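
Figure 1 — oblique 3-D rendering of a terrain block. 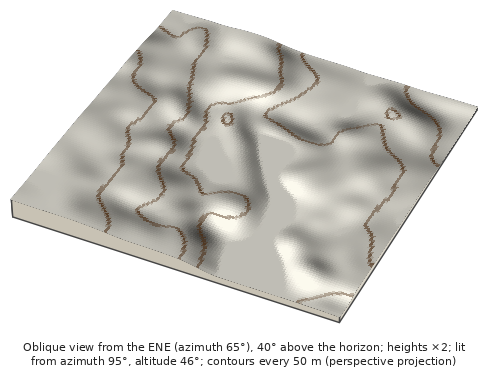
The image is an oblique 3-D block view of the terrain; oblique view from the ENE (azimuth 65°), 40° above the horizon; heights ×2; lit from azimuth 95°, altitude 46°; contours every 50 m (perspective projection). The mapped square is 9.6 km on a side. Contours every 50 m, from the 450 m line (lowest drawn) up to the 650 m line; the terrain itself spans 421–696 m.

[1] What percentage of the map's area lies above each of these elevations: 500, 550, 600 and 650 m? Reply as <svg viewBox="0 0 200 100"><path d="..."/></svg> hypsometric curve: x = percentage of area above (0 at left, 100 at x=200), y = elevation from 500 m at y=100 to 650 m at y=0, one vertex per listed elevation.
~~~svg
<svg viewBox="0 0 200 100"><path d="M161 100l-75-33-33-34-28-33"/></svg>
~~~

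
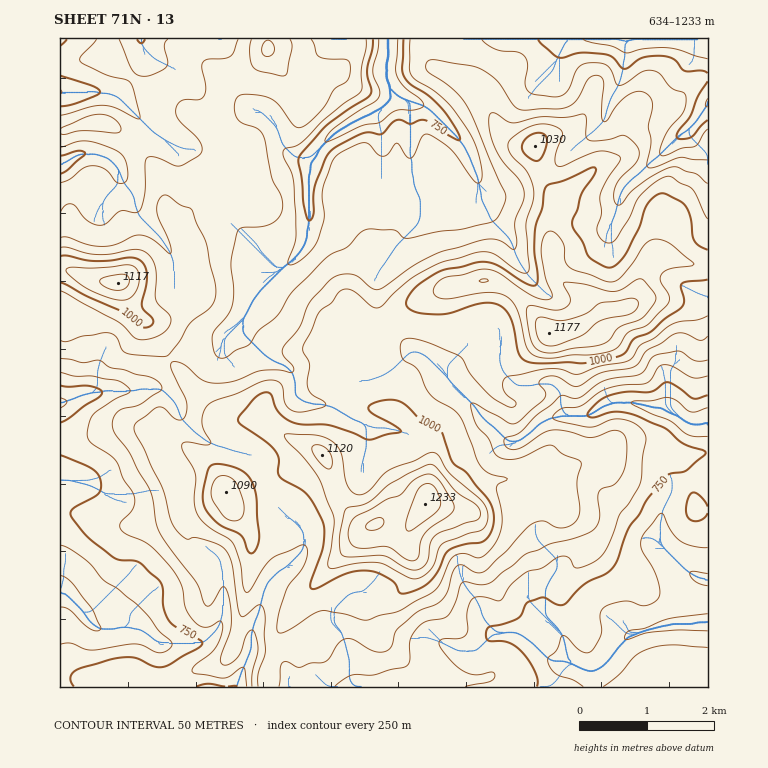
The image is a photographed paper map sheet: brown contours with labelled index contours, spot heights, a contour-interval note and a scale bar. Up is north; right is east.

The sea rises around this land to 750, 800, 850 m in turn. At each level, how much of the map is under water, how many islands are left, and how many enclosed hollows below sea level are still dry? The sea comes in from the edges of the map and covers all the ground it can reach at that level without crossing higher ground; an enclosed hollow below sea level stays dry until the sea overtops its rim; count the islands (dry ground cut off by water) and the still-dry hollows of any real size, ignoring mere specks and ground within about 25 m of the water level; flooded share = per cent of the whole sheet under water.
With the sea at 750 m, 14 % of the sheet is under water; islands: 0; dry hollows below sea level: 0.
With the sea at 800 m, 25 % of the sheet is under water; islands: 0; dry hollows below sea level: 0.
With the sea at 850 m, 43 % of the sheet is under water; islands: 0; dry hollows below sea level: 0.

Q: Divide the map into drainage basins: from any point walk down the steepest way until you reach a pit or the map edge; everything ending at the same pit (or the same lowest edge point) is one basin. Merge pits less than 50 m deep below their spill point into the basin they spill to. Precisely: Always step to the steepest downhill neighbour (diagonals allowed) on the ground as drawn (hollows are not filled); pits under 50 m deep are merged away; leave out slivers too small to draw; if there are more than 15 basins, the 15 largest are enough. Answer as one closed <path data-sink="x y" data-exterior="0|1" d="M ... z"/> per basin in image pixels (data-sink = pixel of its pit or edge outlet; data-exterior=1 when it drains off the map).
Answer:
<path data-sink="395 95" data-exterior="0" d="M424 38l-156 0-1 13-12 14-12 7-14 2-9 4-3 47 6 14 17 19 2 5-2 22-19 2-17 5-8 6-6 12-14 13 0 4 15 25 9 37-5 9-18 14-19 9-12 0 8 7 14 29 13 15 9 14 33 33 3 1 39-1-1-15 9-11 14-3 15 0 20-9 11-22 10-11 16-4 7-8 41-31 42-18 9 0 25-7 13 2 26 17 23 29 7 6 20-5 32-18-5-1-15-15-20-12-9-11-4-10 0-37 7-29-10-10-7-12-7-27-24-6-9-9-12-25-18-23-37-17-8-11z"/><path data-sink="708 622" data-exterior="1" d="M652 441l-32 1-29 17-19 7-18 15-17-7-24 5-22 2-16 13-9 14-15 0-24-5-18 24-14 0-8-4-16 2-46 47-42 54-7 13-9 32 0 16 441 0 0-234-29 1-17-10z"/><path data-sink="60 592" data-exterior="1" d="M324 381l-22 9-25 2-13 12 0 10 8 11 13 11 31 14-9 4-22 19-54 22-6-3-8-18-7-9-47-38-8 2-37-2-32 10-26 1 0 249 207 0 4-29 5-19 7-13 42-54 46-47 16-2 8 4 14 0 5-6 11-14 3-8 0-17 3-15-1-29-28-24-14-5-18 0-12-4z"/><path data-sink="708 423" data-exterior="1" d="M490 280l-41 7-42 18-41 31-7 8-16 4-10 11-10 20 3 4 10 5 22 17 12 4 18 0 14 5 28 24 1 29-3 15-1 21 24 5 15 0 17-22 13-7 17 0 24-5 17 7 18-15 19-7 14-7 5-5 17-6 32 1 20 12 22 0 7-2 0-147-16 0-27-6-22 0-20 10-18 1-33 19-20 5-7-6-23-29-15-12z"/><path data-sink="697 39" data-exterior="1" d="M708 38l-283 0 0 13 9 16 32 14 13 11 10 15 12 25 9 9 24 6 4 17 7 17 12 15 4 0 23-17 12-12 20-9 5-4 5-34 6-9 3-2 20 0 2 2 12-2 25-27 14-6z"/><path data-sink="708 103" data-exterior="1" d="M708 77l-14 5-25 27-7 2-27-2-3 2-6 9-5 34-5 4-20 9-20 18-18 11-7 29 0 37 4 10 9 11 20 12 15 15 29-3 10-11 3-17 7-13 7-6 15-2 24 7 14-1z"/><path data-sink="60 403" data-exterior="1" d="M118 282l-22 0-21 34-8 6-7 1 0 114 26 0 32-10 20 0 2 2 23-2 47 38 18 30 32-10 25-12 22-19 9-4-31-14-20-17-19 0-1 1-22-1-33-33-9-14-10-10-13-29-10-11-5-1-7-8-12-25z"/><path data-sink="60 164" data-exterior="1" d="M108 123l-21 0-27 9 0 137 9 1 13 7 19 5 17 0 6 6 8 20 9 11 17 2 19-9 21-18 2-8-7-29-8-18-19-29-2-24-5-13-10-14-26-26z"/><path data-sink="60 92" data-exterior="1" d="M108 38l-48 1 0 92 4 0 23-8 21 0 15 10 26 26 10 14 5 13 2 24 9 14 15-14 6-12 8-6 17-5 19-2 0-16 2-1-2-10-11-12-15-23-17-5-13-9-14-3-13-7-43-35-7-8 2-3z"/><path data-sink="141 39" data-exterior="1" d="M202 38l-93 0-2 18 50 43 59 26 4-47-15-20z"/>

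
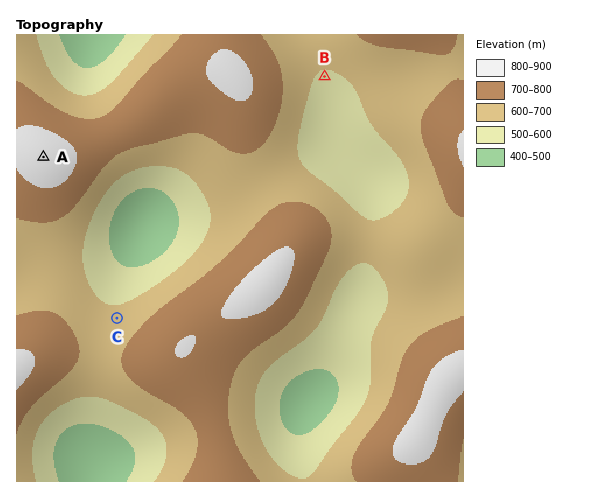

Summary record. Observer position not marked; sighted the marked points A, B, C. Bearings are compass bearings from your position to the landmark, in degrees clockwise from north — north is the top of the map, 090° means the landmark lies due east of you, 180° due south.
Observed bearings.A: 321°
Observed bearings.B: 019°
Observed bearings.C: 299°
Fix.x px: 221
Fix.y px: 376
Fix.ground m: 730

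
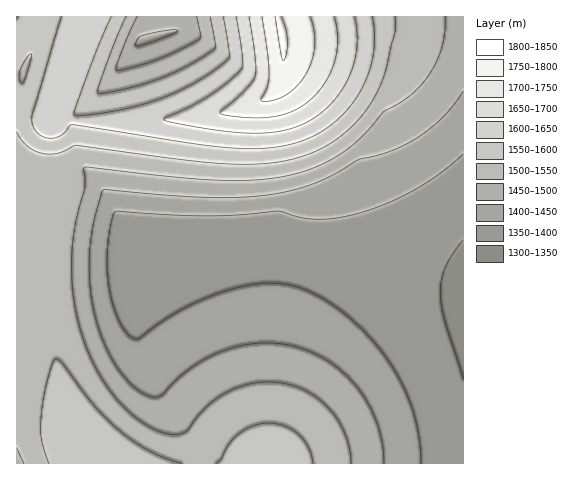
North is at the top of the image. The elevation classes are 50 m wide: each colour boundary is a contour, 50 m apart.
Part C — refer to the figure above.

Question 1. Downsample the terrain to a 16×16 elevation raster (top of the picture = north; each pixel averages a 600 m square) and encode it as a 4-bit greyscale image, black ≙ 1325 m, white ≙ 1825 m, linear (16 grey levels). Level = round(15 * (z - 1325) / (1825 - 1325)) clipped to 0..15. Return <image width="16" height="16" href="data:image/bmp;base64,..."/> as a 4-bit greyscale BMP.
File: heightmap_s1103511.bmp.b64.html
<image width="16" height="16" href="data:image/bmp;base64,Qk32AAAAAAAAAHYAAAAoAAAAEAAAABAAAAABAAQAAAAAAIAAAAATCwAAEwsAABAAAAAAAAAAAAAAABEREQAiIiIAMzMzAERERABVVVUAZmZmAHd3dwCIiIgAmZmZAKqqqgC7u7sAzMzMAN3d3QDu7u4A////AGeIdmd3dlMhZ3dVVndlQyF3dURVZlVDIXdkM0RVRDIhZlMjM0QzIhFmQiIjMzIhEWZCIiIiIiERZkIRIiIiIRFmQiIiIiIiEWZTNERDMzIiZlVmZmZUMzJ4d4iJmYZUQ4iImavLqWVEiIZ4ms3KhlR4hlZ4vtuXZXiXRFjO25dl"/>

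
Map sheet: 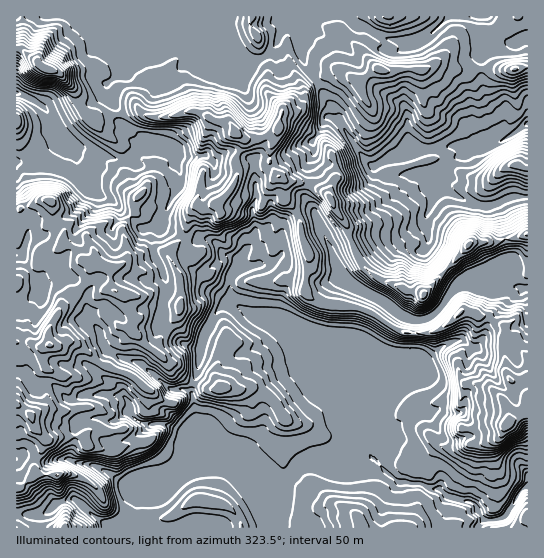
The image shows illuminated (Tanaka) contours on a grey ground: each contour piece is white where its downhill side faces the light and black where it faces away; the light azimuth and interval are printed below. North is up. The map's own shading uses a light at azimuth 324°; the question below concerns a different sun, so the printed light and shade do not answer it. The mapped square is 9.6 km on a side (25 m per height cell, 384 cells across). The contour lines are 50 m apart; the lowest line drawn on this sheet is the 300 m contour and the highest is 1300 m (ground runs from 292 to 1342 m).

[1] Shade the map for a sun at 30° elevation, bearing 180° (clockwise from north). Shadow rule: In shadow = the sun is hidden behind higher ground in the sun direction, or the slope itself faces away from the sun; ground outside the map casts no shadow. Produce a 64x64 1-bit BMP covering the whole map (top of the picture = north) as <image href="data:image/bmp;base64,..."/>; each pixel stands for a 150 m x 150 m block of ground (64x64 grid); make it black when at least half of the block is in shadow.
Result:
<image width="64" height="64" href="data:image/bmp;base64,Qk0+AgAAAAAAAD4AAAAoAAAAQAAAAEAAAAABAAEAAAAAAAACAAATCwAAEwsAAAIAAAAAAAAA////AAAAAAAFwAAAAAAAPA/AAAAAAABMB4AAAAAAAAICAAAAAEADAwAAAAAAABgBACAAAAAAQAAA8AAAAAAAAB/gAAAAAAAAD4AAAAAAAAAAAAAAAAAAAAAAAAAAAAAAAAGAAAAAAAAAAMAAAAAAAAAOAAAAAAMAAAQAAAAAAQBjgAAAAAAAAABAGAAAAAAAAAB4AAAAAAAAAMAAAAAAEAADgAAAAACAAAcAAAAAACAAEAAAAAAAAAAACAAAAAMAAAAAAAAAAAAAAAAAAAAgAAAAAAAAAfwAAAAAAAAD3gwAAAAAAAwHfgAAAAAAeAf/AAAAAABgA/IAAAAAAABxwAAAAAAAA/gAAAAAAAAP/AAAAAAAAA/8AAAAAAAAA/4AAAAAAAAB/gAAAAAAAAB/+ACAAAAAADv/AOQAAAAAA/8B/AAAAAAB/4H4AAAAAAH/+/AEAABgAef/AQQAAAAAwP4BAAAAAAAAfACAABAAAAA8AAMAAAAAOBgAAQAAAAA+AAAAAAGAAB8AAAAAA4AADwAAAAQDgAAHAAAAHgMAAAMAAAB+AAAAAIAA//wAAAAAwAD//MAAAACAAD/44AAAAAAAH/DoAAAAAAAH4OgAAAAGAAAAAAAAAB4AAAAAB+AHPgAAAAAP4Af+AAAAAAAAAvwAAAAAAAAA/AAAAAAAAAD4AAAAAAAB4A=="/>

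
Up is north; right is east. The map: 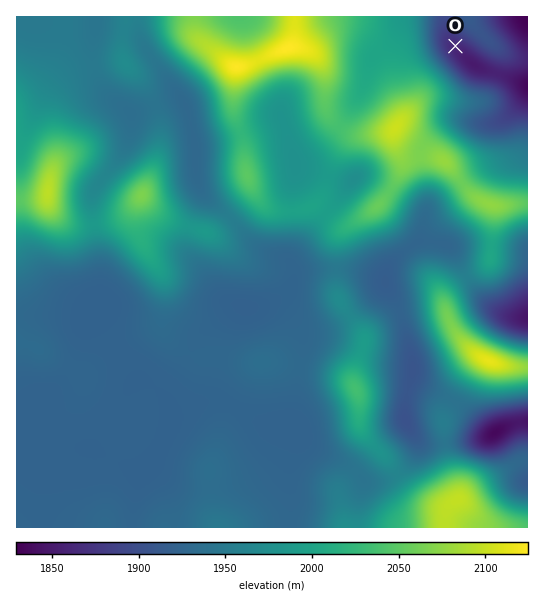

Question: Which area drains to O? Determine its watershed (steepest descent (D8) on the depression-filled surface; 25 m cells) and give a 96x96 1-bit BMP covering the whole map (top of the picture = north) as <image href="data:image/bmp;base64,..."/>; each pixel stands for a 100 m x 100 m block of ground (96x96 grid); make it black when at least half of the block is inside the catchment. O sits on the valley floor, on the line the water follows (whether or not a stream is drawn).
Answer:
<image width="96" height="96" href="data:image/bmp;base64,Qk2+BAAAAAAAAD4AAAAoAAAAYAAAAGAAAAABAAEAAAAAAIAEAAATCwAAEwsAAAIAAAAAAAAA////AAAAAAAAAAAAAAAAAAAAAAAAAAAAAAAAAAAAAAAAAAAAAAAAAAAAAAAAAAAAAAAAAAAAAAAAAAAAAAAAAAAAAAAAAAAAAAAAAAAAAAAAAAAAAAAAAAAAAAAAAAAAAAAAAAAAAAAAAAAAAAAAAAAAAAAAAAAAAAAAAAAAAAAAAAAAAAAAAAAAAAAAAAAAAAAAAAAAAAAAAAAAAAAAAAAAAAAAAAAAAAAAAAAAAAAAAAAAAAAAAAAAAAAAAAAAAAAAAAAAAAAAAAAAAAAAAAAAAAAAAAAAAAAAAAAAAAAAAAAAAAAAAAAAAAAAAAAAAAAAAAAAAAAAAAAAAAAAAAAAAAAAAAAAAAAAAAAAAAAAAAAAAAAAAAAAAAAAAAAAAAAAAAAAAAAAAAAAAAAAAAAAAAAAAAAAAAAAAAAAAAAAAAAAAAAAAAAAAAAAAAAAAAAAAAAAAAAAAAAAAAAAAAAAAAAAAAAAAAAAAAAAAAAAAAAAAAAAAAAAAAAAAAAAAAAAAAAAAAAAAAAAAAAAAAAAAAAAAAAAAAAAAAAAAAAAAAAAAAAAAAAAAAAAAAAAAAAAAAAAAAAAAAAAAAAAAAAAAAAAAAAAAAAAAAAAAAAAAAAAAAAAAAAAAAAAAAAAAAAAAAAAAAAAAAAAAAAAAAAAAAAAAAAAAAAAAAAAAAAAAAAAAAAAAAAAAAAAAAAAAAAAAAAAAAAAAAAAAAAAAAAAAAAAAAAAAAAAAAAAAAAAAAAAAAAAAAAAAAAAAAAAAAAAAAAAAAAAAAAAAAAAAAAAAAAAAAAAAAAAAAAAAAAAAAAAAAAAAAAAAAAAAAAAAAAAAAAAAAAAAAAAAAAAAAAAAAAAAAAAAAAAAAAAAAAAAAAAAAAAAAAAAAAAAAAAAAAAAAAAAAAAAAAAAAAAAAAAAAAAAAAAAAAAAAAAAAAAAAAAAAAAAAAAAAAAAAAAAAAAAAAAAAAAAAAAAAAAAAAAAAAAAAAAAAAAAAAAAAAAAAAAAAAAAAAAAAAAAAAAAAAAAAAAAAAAAAAAAAAAAAAAAAAAAAAAAAAAAAAAAAAAAAAAAAAAAAAAAAAAAAAAAAAAAAAAAAAAAAAAAAAAAAAAAAAAAAAAAAAAAAAAAAAAAAAAAAAAAAAAAAAAAAAAAAAAAAAAAAAAAAAAAAAAAAAAAAAAAAAAAAAAAAAAAAAAAAAAAAAAA/4AAAAAAAAAAAAAD/8AAAAAAAAAAAAAH/8AAAAAAAAAAAAAP/8AAAAAAAAAAAAAP/8AAAAAAAAAAAAAP/8AAAAAAAAAAAAAP/4AAAAAAAAAAAAAP/4AAAAAAAAAAAAAP/wAAAAAAAAAAAAAP/wAAAAAAAAAAAAAP/wAAAAAAAAAAAAAP/wAAAAAAAAAAAAAf/wAAAAAAAAAAAAAf/wAAAAAAAAAAAAA//wAAAAAAAAAAAAB//wAAAAAAAAAAAAP//4AAAAAAAAAAAAP//8AYAAAAAAAAAAP//+A4AAAAAAAAAAP////8AAAAAAAAAAP////+AAAAAAAAAAP////+AA="/>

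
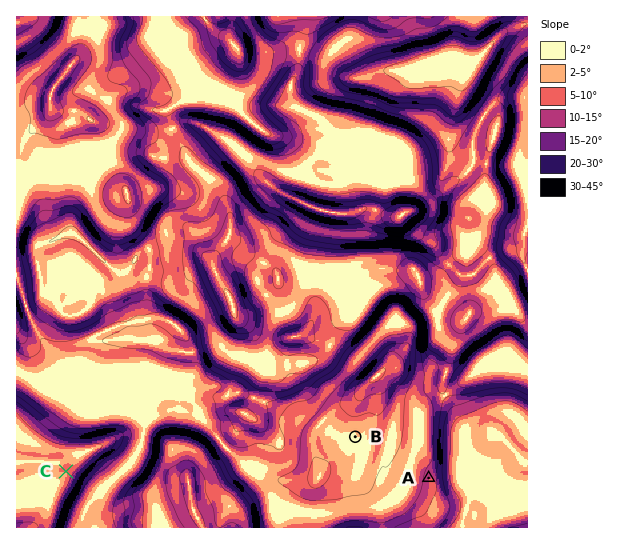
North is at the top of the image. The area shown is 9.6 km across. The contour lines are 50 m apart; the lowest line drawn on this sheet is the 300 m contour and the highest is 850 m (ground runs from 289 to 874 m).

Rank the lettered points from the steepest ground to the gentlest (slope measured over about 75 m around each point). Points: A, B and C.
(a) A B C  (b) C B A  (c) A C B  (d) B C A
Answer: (c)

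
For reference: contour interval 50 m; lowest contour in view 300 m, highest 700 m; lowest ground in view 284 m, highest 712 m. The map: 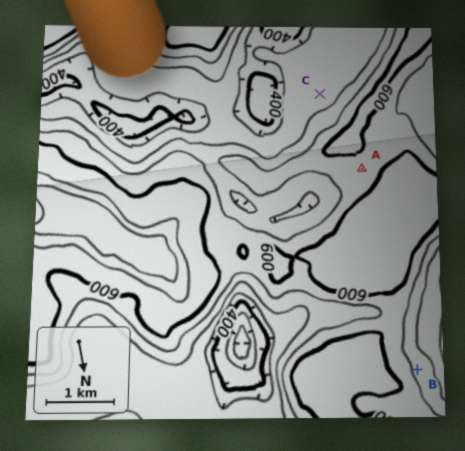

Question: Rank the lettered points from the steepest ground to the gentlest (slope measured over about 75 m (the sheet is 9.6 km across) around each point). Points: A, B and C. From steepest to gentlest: B A C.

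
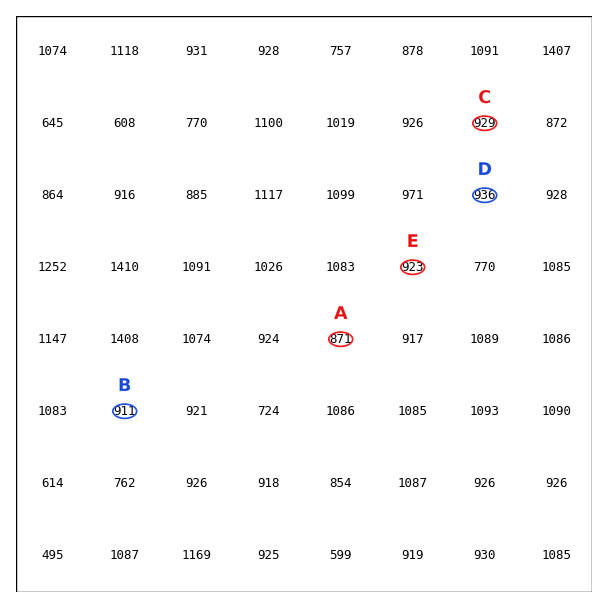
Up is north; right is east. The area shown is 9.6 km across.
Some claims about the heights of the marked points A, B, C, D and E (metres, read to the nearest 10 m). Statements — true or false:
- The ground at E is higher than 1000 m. false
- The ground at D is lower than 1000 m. true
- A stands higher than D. false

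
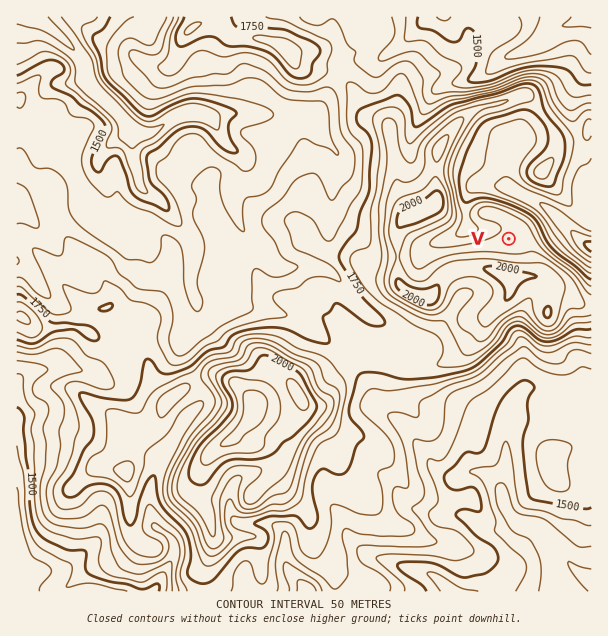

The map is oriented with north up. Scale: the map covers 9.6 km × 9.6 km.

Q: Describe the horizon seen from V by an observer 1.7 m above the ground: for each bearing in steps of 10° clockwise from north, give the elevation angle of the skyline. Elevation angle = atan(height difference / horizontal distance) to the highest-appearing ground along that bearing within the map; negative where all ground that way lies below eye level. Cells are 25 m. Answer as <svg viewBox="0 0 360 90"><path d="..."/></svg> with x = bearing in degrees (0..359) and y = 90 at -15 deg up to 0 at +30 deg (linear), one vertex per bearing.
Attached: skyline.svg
<svg viewBox="0 0 360 90"><path d="M0 60l10 0 10 0 10 0 10-1 10 0 10-1 10 0 10-1 10-1 10-1 10-2 10-2 10-7 10-4 10-3 10-3 10-2 10-2 10-1 10 1 10 2 10 3 10 5 10 5 10 7 10 3 10-2 10-4 10-2 10 0 10 7 10 0 10 1 10 3 10 2"/></svg>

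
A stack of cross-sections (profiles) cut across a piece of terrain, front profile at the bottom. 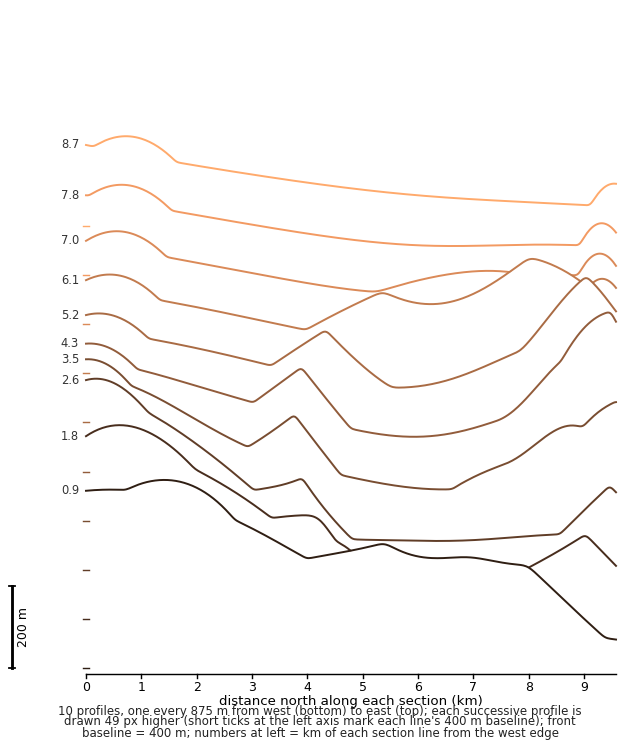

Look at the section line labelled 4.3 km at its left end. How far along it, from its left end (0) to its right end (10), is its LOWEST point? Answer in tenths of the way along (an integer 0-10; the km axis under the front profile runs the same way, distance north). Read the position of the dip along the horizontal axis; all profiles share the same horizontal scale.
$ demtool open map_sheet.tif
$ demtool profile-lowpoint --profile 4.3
6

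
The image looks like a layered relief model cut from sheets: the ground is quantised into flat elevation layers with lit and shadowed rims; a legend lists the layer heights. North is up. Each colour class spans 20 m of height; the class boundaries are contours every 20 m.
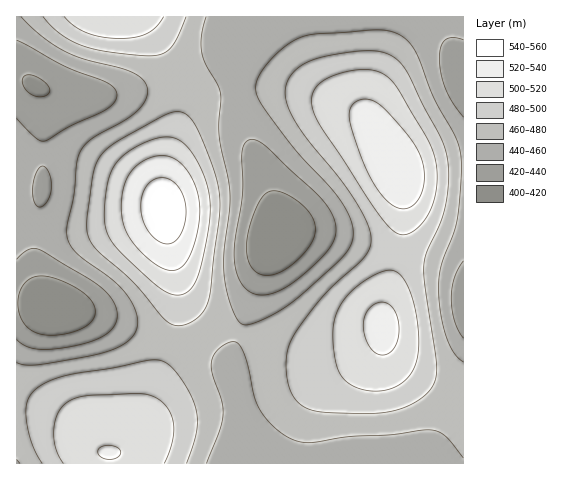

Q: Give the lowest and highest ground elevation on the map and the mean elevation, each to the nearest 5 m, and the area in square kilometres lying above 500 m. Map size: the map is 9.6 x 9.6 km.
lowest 400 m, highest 550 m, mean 475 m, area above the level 19.6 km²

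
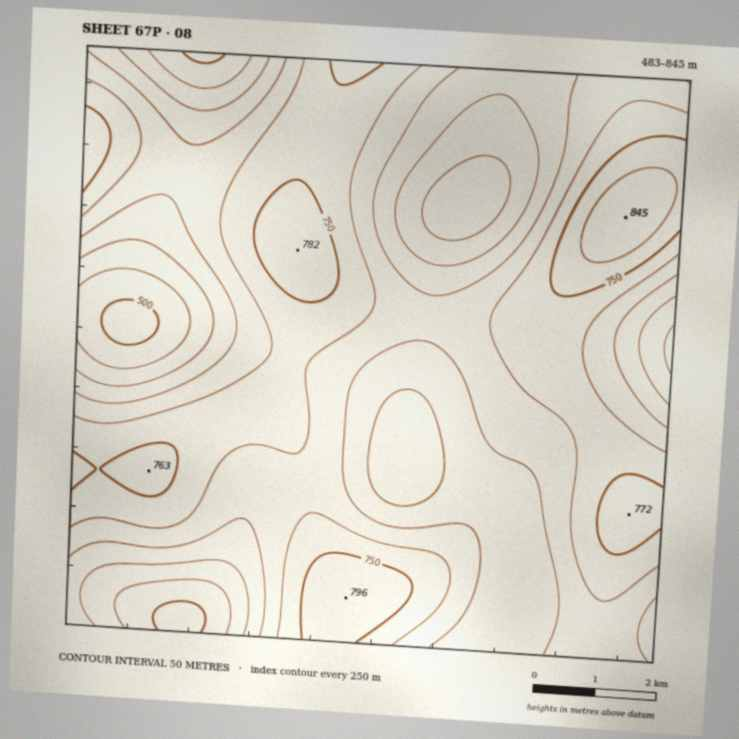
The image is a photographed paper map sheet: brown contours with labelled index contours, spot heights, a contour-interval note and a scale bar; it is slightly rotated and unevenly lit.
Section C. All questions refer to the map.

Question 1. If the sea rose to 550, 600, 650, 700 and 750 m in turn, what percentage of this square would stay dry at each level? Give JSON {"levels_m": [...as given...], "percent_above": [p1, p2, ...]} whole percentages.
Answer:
{"levels_m": [550, 600, 650, 700, 750], "percent_above": [93, 83, 63, 36, 11]}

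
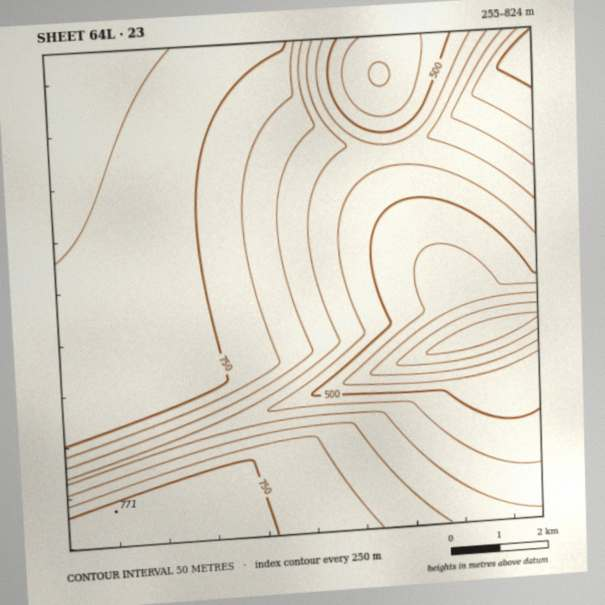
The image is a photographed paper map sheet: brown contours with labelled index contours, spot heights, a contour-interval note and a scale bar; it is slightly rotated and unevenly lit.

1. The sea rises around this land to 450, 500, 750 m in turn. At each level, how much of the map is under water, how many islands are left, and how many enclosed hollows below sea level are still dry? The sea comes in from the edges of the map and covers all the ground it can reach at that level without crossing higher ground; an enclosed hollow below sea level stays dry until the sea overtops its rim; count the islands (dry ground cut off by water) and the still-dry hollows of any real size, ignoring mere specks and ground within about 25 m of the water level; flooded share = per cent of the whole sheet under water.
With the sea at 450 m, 9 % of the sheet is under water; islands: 0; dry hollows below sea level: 0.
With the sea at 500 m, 17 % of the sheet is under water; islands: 0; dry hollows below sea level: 0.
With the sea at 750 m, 70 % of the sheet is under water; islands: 0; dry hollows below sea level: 0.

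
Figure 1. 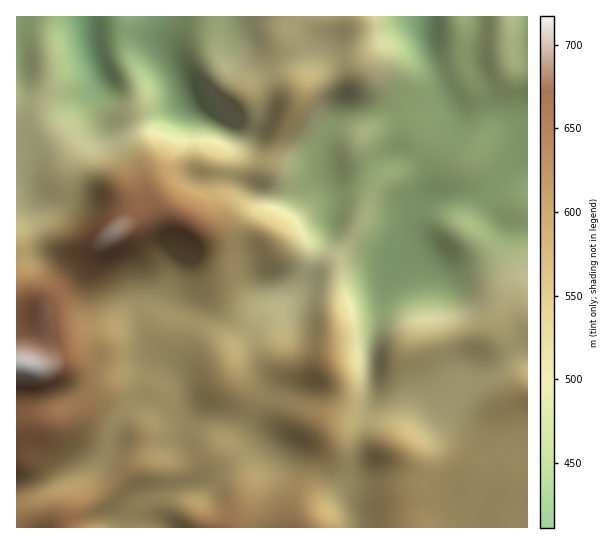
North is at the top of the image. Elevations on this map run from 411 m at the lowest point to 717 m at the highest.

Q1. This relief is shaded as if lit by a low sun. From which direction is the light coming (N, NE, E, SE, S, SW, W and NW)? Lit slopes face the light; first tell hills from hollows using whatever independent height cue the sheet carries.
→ NE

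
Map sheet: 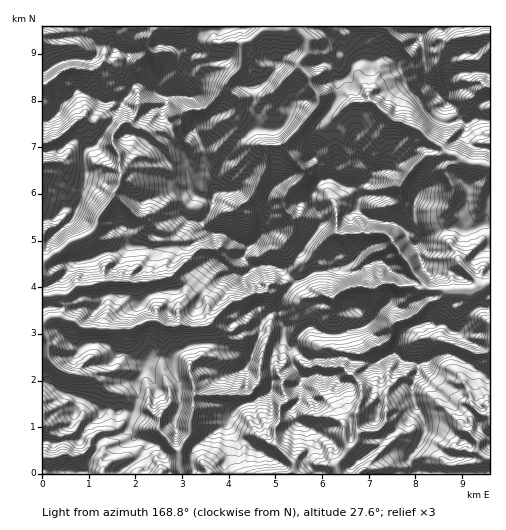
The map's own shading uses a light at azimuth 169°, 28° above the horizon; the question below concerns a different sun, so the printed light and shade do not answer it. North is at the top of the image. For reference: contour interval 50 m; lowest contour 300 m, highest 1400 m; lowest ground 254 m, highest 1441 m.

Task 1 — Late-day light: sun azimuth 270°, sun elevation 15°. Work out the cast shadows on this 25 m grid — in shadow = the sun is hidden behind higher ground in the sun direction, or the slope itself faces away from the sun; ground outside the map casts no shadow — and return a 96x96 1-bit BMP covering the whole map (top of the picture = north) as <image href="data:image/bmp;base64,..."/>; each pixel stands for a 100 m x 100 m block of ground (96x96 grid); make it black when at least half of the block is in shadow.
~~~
<image width="96" height="96" href="data:image/bmp;base64,Qk2+BAAAAAAAAD4AAAAoAAAAYAAAAGAAAAABAAEAAAAAAIAEAAATCwAAEwsAAAIAAAAAAAAA////AAAAAAAAPHv+eIQEHzgAf4AAPDn+cQAOPxwAf/ACHAHe8AA+fw4Af/gAGAG+4AB+T4cB/D8YCAG+AAH+D8GA/fwYyAB+ADP4D+CAf/wQ4AD/AAfwH/AAf/wAYAH/AA/gH/gAP/xAYA/3gD/gH/gAP/0AEB/nwH/gP/wAP/sBAB/HwP/g//nAP/sBhA/HwH/x//DgP/sBhA/nwH9z//DgP/8BhA/n4D5z//jgf/8AAA/j4BZ7//zg//8AAAfz4AJ9//zg//sAAAc3+AB9//5A//IACAYz+Ah8///B/zAACAZz4A54///h//A+AAZnwA54///w/+A/gADnwA94///4//B/AADHwA9x///gf/n4AAAHgA9h//jmf//xgAAHgA9j//DwX//gwAAHwAdTf/B3n//A4AAHwAcC//wP///AAADAAAcB//8P///AAUDAACOD///P///AA8DAAAOP/A/v/++GAyHoAAGP8A/3/j8NwAH4AAGP6A///H8fwAD4AAGPPwf///8AMB+AEAGf/wP///+AHA+MOACf/wH////AHgecNAAf/w7///8QDgOcNgGf/w9///0wBAOMM4Hf/w+///8AAAAAMcCP/x+f//8AAAAGADgP/9+f//4mAAACAA0H//+f//gHgAAAAB/D+////AgHwAAAAB/g+P///5wHiIQAAA/gMH////8BDMCIAAf/AB////8ADBAMAAP/gD+///8ADgAGAwf/gRz///8AAAAHBh/9wc////xwAAABgA/+8O////x8AAAAwAf/+Mf+//8/gAIABgP//dH8f/8/8BQABnP/v//xf/8f+DwAAfn/n//z//4P+D4ABfH/n//D//wD/D4AHfH/j7wP//AR/H4AH/H/jztf/+AB/nwAH/n/Dwf//8AB/3AAD/l8Dw///8wA/+IAB/h8Hw/+//wA/8AAB/54Hg/+//4Af8AAB/98PA////4Af8AAR/9+HA//f/4If8AAw/8/CA//f/8Mf+AAg/8fgMP//88MP+AAj++Hg+P///8MP+ABj/+Di+H///8IP+ABj/+LGeH///8Af+ABn/+eHef///4Af8ARn//+Hc/P//gMd8Axn//8H8/X/+AED8Ajn//4H4/f/4AAD4DDP//4H5+P/gdAD4GGP//8HB+H/A94B4MOf/8+AB/D8Q18A7gOf/4fAA//wZ8+A/AOf/4PgA//gN4/geAff/wHwA//AE4fwOA///CH5gf4AHcP4Hg///HD8wfoAHcP4Hw////D8cPAAf8HwHwf///j+P8AYf8DjDwf///x+H4AYf8ADhg////x+A4Axf8Azhj////x8A4Bjf8AzAB///354BgDjf/hzAB///j/wAADjf95gBm///h/wAADuHx/gBnf//A/kAAHvAgfkDnf//QfgwAHvAwAHD3f8PAfwwAHvvwADB/7ePgP5gAHPx4ADB/zfngH5gAuP98ACP+DfmCjxgA8P/sACf8Pf6ChxgM8f/8AGf8BG+gRBgOwf/8AOOfgAF8ABwBgf/8APH/wAA/ADngAf/8="/>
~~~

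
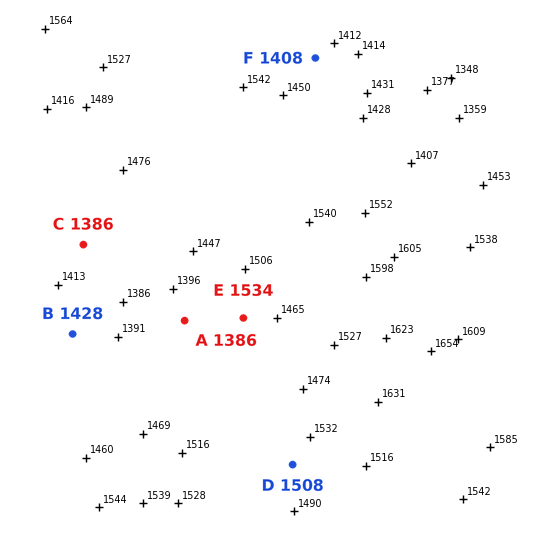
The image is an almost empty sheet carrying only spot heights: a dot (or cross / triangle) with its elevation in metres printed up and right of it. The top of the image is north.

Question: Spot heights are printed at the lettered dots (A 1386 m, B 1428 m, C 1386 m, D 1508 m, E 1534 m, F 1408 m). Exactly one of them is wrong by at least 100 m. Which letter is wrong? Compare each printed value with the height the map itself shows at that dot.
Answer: E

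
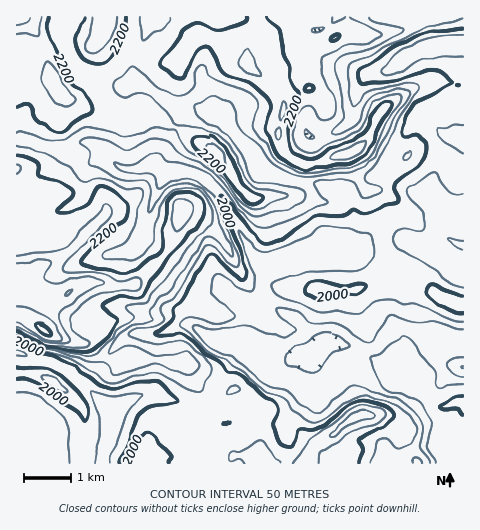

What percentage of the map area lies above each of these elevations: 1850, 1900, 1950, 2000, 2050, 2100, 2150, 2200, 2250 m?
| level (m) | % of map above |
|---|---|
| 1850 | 97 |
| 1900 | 90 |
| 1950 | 78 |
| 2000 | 63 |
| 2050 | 50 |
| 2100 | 41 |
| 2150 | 31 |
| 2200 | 18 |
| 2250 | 5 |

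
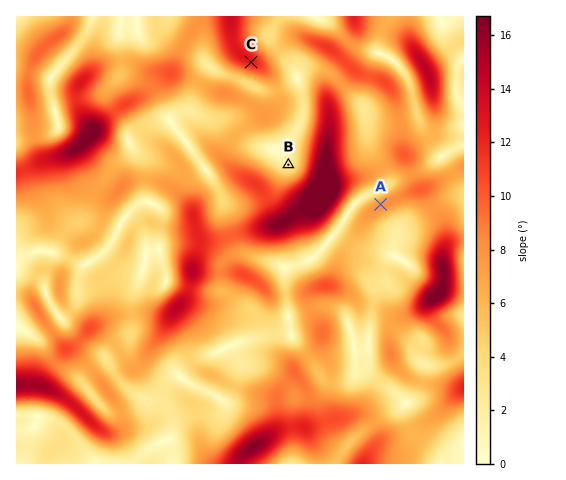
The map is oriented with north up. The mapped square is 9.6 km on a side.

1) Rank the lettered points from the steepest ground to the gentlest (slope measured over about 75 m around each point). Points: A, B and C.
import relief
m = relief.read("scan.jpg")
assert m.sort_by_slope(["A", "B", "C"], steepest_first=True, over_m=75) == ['C', 'A', 'B']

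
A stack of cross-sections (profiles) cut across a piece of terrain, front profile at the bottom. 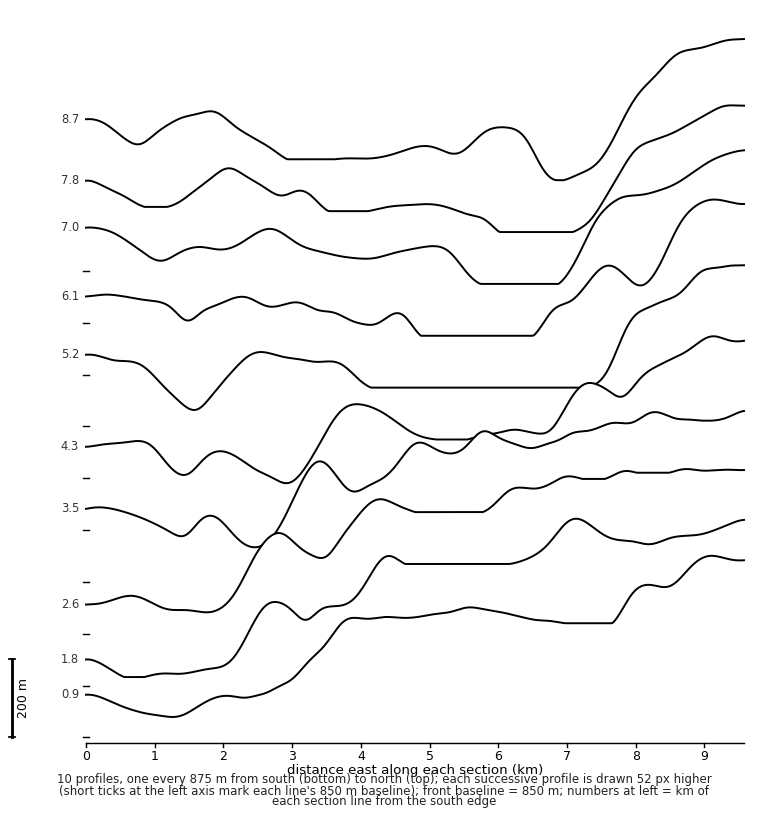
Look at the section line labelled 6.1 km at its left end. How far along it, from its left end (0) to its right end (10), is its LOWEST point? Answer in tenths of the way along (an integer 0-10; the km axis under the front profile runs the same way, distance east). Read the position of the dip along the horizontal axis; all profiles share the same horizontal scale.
6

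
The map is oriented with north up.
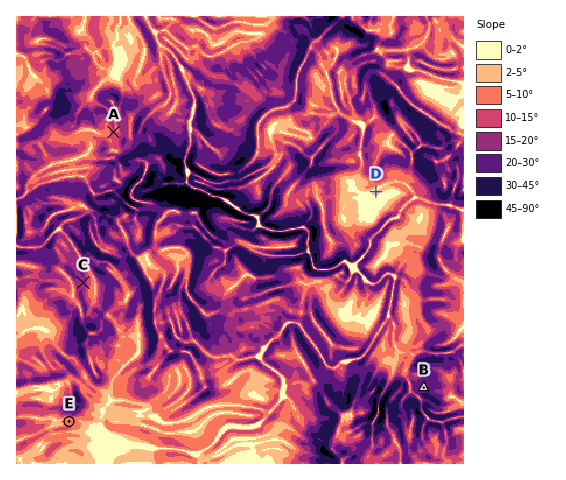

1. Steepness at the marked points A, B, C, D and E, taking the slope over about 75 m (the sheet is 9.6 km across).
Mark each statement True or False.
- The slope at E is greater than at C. False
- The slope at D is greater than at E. False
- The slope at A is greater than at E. True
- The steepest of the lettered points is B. True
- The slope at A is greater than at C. False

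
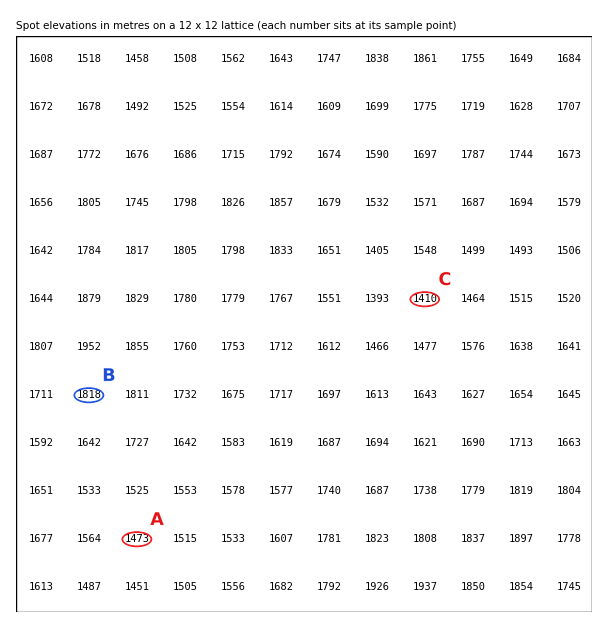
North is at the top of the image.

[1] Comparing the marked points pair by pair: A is lower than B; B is higher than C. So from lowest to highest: C A B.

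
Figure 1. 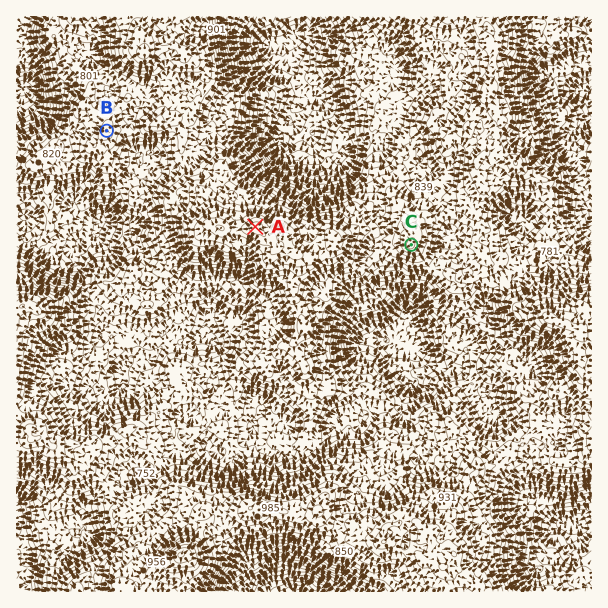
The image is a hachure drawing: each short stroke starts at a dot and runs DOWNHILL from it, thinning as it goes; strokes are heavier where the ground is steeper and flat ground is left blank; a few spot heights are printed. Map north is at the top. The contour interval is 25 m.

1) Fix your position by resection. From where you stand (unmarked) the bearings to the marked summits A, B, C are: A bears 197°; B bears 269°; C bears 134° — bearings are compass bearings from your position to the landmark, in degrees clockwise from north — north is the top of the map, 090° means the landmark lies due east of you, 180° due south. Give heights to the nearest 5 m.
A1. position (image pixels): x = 287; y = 126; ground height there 505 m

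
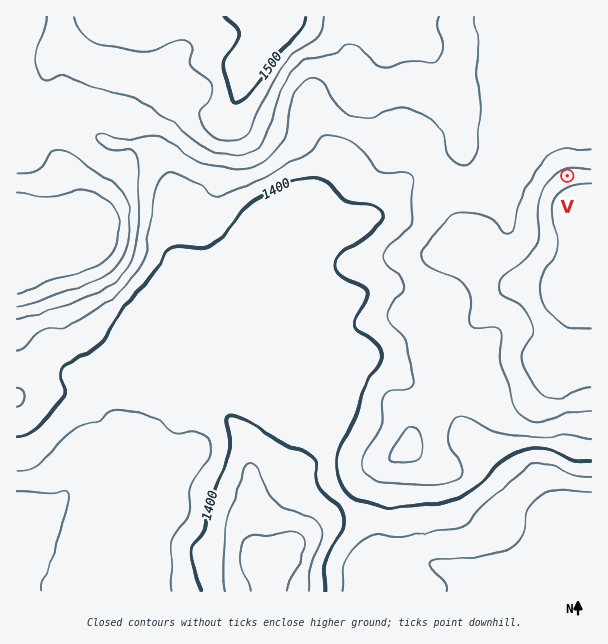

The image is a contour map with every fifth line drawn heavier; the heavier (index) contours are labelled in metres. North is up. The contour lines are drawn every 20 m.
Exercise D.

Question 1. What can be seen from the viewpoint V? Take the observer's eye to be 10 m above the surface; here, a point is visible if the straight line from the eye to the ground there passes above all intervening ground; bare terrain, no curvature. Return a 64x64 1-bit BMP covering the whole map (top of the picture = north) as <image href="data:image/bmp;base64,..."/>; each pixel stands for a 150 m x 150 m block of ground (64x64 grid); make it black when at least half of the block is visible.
<image width="64" height="64" href="data:image/bmp;base64,Qk0+AgAAAAAAAD4AAAAoAAAAQAAAAEAAAAABAAEAAAAAAAACAAATCwAAEwsAAAIAAAAAAAAA////AAAAAAAAAAAAAAAAAAYAAAAAAAAABgAABAAAAAADAAAeAAAAAAMAAD4AAAAAgwAAfgAAAACBAAB+AAAAAIGAAH4AAAAAAQAAfgAAAAABAAB+AAAAAAAAAH4AAAAACAAAfgAAAAAYAAB+AAAAADgAAH8AAAAAeAAAfwAAAAD4AAB/gAAAAHgAAH8AAAAAfAAAfgAAAAB8AAD4AAAAAP8AAeAAAAAA/4AHAAAAAAD/gBgAAAAAAP+H+AAAAAAA/4/4AAAAAAD/3/gAAAAAAP///AAAAAAA///+AAAAAADn//8AAAAAAOf//4AAAAAA////wAAAAAB////gAAAAAH////AAAAAAf///8AAAAAD////4AAAAAP////wAAAAA5////gAAAAAD////AAAwAAD///8AAPAAAH///wAB+AAAf///gAH4AAB/7/+AAfwAAH/n/4AB/ACA/+f/wAH+AIH/w//IA/4AAf+D/4cD/58D/wH/w+P//wP/Af/h8f//B/4A/+Dw//8H4AD/4HD//wYAAP/geP//AAAA/+D4//8AAAD//////wAAAP/P////AAAA/w////8AAAD/D////wAAAH8P////AAAAfw////8AAAB/j////wAAAD/9////AAAAH/3///8AAAAP/////wAAAA//////AAAAB/////8AAAAH/////w=="/>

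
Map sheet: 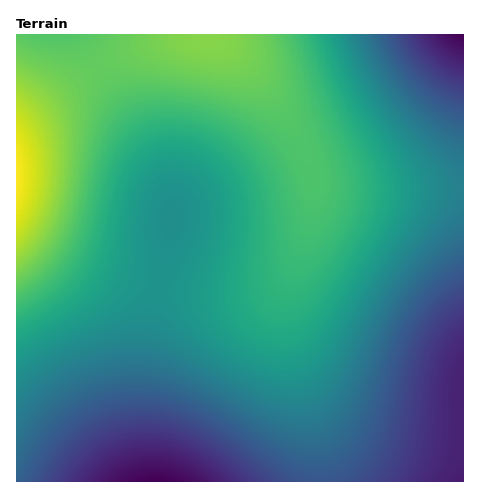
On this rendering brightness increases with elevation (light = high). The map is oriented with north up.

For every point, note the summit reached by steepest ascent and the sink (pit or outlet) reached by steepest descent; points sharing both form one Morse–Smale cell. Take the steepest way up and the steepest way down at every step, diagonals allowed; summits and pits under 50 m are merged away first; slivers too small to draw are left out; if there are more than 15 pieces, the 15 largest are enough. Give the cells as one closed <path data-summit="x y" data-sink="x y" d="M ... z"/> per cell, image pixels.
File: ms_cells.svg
<path data-summit="17 177" data-sink="463 35" d="M463 34l-446 0-1 184 54 33 36 17 37 13 32 7 32 4 29 0 30-6 15-8 9-9 10-15 12-40 2-34 8 6 15 2 88 1 39-2z"/><path data-summit="17 177" data-sink="157 481" d="M18 218l-2 1 1 263 303-1-4-47-25-89-4-25 1-30 10-33-8 12-9 9-18 9-27 5-53-2-40-9-45-16-38-20z"/><path data-summit="17 177" data-sink="463 481" d="M314 180l-2 34-24 76-1 30 4 25 25 89 4 47 143 1 1-293-127-1-15-2z"/>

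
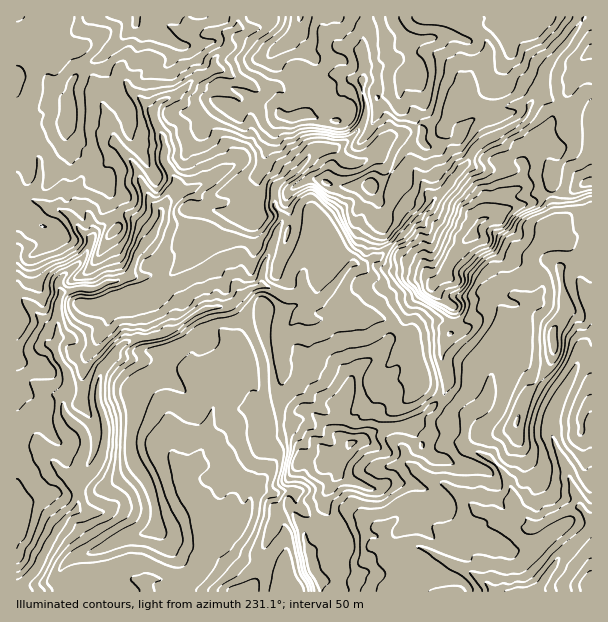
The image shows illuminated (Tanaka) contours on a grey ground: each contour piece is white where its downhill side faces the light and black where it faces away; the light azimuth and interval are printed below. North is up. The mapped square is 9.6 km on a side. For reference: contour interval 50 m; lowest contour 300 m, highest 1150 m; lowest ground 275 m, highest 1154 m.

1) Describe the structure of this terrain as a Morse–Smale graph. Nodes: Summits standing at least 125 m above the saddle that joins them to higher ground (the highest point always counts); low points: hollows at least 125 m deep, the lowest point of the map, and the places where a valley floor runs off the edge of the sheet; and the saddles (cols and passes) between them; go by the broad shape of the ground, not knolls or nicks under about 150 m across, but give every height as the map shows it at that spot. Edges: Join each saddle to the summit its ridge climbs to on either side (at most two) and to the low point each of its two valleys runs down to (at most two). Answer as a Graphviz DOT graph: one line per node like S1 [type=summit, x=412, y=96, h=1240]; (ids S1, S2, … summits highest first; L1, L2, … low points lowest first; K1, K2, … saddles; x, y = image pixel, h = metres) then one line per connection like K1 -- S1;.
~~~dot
graph terrain {
  S1 [type=summit, x=300, y=17, h=1154];
  S2 [type=summit, x=473, y=236, h=1111];
  S3 [type=summit, x=137, y=17, h=1057];
  S4 [type=summit, x=351, y=444, h=906];
  S5 [type=summit, x=591, y=584, h=590];
  L1 [type=low, x=20, y=588, h=275];
  L2 [type=low, x=534, y=591, h=357];
  K1 [type=saddle, x=35, y=75, h=875];
  K2 [type=saddle, x=581, y=21, h=850];
  K3 [type=saddle, x=440, y=401, h=746];
  K4 [type=saddle, x=540, y=248, h=734];
  K5 [type=saddle, x=341, y=531, h=731];
  K6 [type=saddle, x=270, y=362, h=604];
  K7 [type=saddle, x=585, y=533, h=421];
  K1 -- S1;
  K1 -- S3;
  K1 -- L1;
  K2 -- S1;
  K2 -- S2;
  K2 -- L1;
  K3 -- S4;
  K3 -- L1;
  K3 -- L2;
  K4 -- S2;
  K4 -- L1;
  K4 -- L2;
  K5 -- S1;
  K5 -- S4;
  K5 -- L1;
  K5 -- L2;
  K6 -- S1;
  K6 -- S4;
  K6 -- L1;
  K7 -- S4;
  K7 -- S5;
  K7 -- L2;
}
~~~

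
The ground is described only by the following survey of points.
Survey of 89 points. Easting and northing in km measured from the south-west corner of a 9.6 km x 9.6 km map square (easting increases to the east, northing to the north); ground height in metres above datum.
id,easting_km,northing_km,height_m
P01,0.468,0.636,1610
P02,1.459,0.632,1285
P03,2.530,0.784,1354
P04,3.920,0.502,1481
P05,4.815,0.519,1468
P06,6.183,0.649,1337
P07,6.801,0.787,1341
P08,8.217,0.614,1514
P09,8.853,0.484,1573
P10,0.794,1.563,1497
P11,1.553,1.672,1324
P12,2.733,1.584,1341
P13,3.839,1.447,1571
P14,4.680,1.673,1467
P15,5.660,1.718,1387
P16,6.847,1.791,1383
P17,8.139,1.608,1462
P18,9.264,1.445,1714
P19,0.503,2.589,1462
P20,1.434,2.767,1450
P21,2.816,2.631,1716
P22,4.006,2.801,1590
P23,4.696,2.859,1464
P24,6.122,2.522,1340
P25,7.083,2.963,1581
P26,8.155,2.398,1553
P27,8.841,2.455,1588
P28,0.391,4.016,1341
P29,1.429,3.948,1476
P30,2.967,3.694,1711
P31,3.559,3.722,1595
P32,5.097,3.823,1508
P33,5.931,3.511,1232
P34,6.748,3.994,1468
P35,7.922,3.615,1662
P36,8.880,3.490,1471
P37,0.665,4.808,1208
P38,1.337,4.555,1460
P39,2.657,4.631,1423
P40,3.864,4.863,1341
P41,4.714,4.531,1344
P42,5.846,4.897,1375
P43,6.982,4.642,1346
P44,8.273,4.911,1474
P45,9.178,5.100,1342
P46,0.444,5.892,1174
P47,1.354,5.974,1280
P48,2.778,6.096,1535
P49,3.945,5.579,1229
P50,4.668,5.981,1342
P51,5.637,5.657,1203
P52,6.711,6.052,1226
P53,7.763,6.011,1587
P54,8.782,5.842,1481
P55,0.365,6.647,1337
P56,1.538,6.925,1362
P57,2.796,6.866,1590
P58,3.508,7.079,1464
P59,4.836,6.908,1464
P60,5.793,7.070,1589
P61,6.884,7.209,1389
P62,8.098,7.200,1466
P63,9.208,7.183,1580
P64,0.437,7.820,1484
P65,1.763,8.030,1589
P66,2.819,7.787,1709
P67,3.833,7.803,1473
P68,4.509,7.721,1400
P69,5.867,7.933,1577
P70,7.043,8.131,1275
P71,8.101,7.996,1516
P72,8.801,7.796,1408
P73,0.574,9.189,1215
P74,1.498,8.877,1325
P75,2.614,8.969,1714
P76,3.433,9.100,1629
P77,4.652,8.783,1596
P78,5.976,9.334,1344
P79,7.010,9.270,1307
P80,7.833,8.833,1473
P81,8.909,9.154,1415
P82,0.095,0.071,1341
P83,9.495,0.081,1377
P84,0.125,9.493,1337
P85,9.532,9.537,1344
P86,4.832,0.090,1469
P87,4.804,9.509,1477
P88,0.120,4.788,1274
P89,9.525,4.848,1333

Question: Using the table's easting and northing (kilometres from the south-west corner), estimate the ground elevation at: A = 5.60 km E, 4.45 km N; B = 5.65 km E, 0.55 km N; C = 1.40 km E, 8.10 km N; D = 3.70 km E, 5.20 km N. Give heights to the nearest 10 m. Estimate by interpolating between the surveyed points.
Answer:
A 1460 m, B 1340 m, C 1520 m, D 1340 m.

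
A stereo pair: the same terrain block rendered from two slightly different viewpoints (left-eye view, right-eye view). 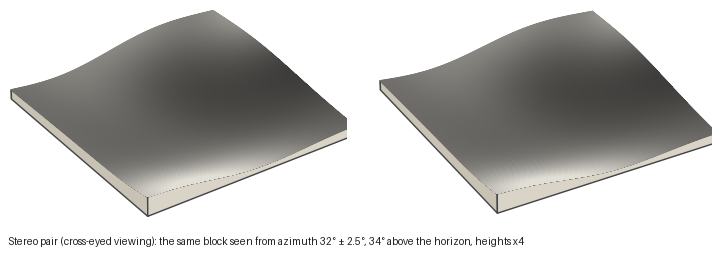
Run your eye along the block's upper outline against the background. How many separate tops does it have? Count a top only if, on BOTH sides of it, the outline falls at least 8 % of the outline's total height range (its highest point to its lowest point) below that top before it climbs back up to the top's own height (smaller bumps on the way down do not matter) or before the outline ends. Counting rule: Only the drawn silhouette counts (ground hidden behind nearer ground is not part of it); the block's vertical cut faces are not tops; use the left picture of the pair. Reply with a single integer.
1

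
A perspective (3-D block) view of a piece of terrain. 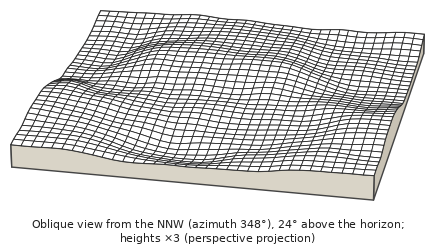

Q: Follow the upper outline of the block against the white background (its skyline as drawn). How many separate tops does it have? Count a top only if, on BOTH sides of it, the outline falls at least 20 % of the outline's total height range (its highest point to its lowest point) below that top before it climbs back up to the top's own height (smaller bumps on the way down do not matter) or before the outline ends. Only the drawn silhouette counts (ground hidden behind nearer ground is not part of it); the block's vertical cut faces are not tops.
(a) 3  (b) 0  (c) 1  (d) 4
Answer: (c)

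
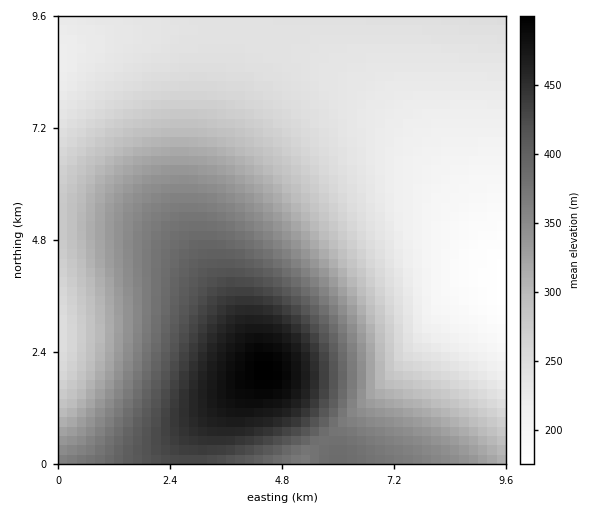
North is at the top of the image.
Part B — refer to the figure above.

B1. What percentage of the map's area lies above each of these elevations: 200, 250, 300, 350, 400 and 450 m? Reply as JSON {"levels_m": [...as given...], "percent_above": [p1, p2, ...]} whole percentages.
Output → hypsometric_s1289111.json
{"levels_m": [200, 250, 300, 350, 400, 450], "percent_above": [94, 62, 45, 30, 16, 7]}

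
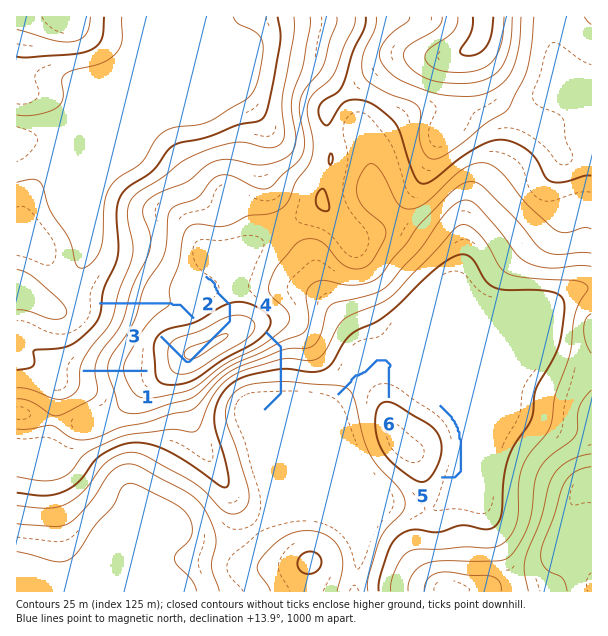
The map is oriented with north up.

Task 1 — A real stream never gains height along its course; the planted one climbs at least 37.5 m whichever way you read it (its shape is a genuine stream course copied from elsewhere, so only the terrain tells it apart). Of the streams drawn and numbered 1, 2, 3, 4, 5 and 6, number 3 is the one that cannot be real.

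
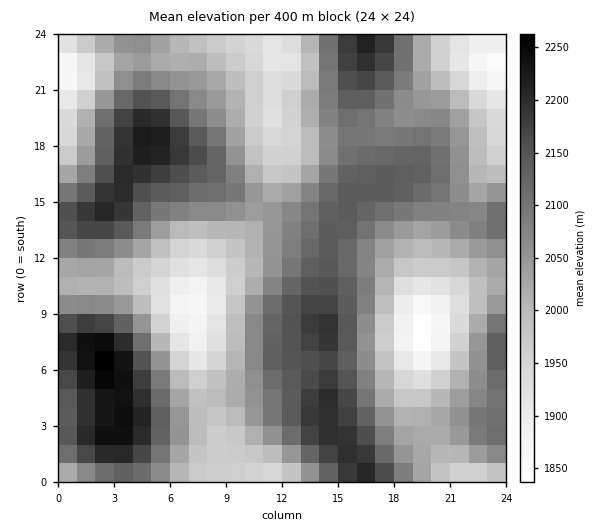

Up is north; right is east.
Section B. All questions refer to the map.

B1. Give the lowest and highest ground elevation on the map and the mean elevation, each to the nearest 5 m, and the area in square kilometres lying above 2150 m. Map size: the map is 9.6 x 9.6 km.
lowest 1830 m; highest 2265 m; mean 2060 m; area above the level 16.5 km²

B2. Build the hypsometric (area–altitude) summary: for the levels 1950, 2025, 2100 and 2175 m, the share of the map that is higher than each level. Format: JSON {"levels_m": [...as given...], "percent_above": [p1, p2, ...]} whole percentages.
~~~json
{"levels_m": [1950, 2025, 2100, 2175], "percent_above": [86, 62, 36, 12]}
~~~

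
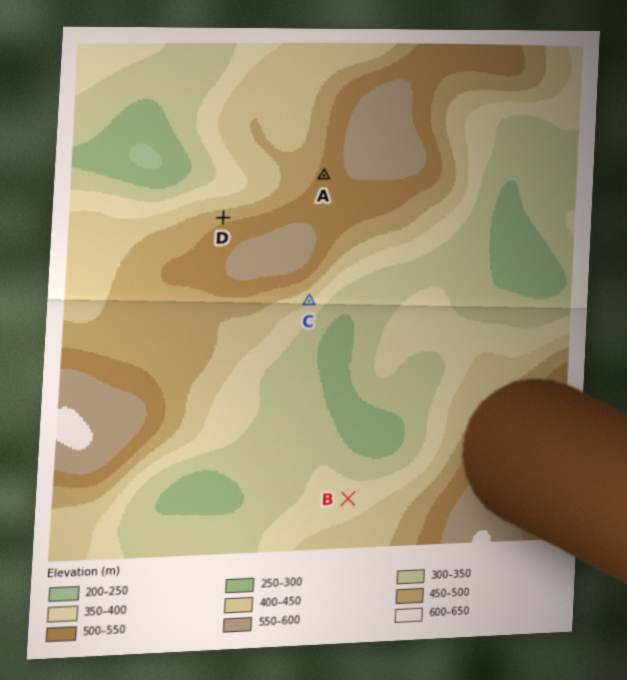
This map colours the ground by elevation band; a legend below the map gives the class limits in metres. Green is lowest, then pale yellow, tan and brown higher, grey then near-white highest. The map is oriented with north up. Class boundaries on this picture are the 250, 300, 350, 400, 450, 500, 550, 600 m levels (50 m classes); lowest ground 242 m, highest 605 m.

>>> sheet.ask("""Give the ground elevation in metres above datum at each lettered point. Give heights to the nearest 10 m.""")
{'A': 520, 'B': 370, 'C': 400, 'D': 480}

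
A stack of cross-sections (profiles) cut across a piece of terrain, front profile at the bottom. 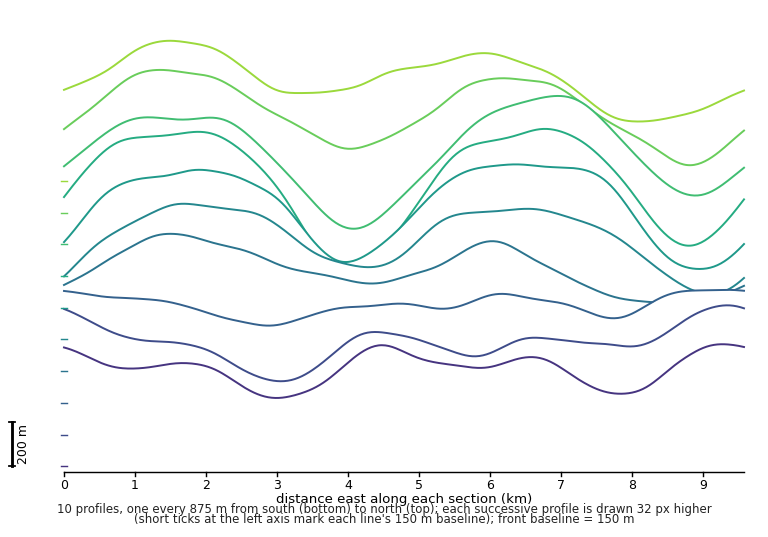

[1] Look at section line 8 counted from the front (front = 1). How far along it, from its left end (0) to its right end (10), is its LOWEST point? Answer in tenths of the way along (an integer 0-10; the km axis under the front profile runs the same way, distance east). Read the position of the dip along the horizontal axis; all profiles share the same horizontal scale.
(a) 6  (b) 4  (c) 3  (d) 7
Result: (b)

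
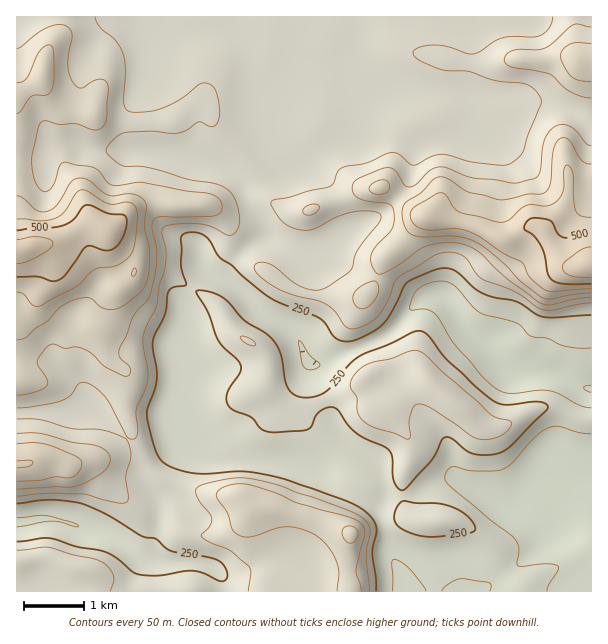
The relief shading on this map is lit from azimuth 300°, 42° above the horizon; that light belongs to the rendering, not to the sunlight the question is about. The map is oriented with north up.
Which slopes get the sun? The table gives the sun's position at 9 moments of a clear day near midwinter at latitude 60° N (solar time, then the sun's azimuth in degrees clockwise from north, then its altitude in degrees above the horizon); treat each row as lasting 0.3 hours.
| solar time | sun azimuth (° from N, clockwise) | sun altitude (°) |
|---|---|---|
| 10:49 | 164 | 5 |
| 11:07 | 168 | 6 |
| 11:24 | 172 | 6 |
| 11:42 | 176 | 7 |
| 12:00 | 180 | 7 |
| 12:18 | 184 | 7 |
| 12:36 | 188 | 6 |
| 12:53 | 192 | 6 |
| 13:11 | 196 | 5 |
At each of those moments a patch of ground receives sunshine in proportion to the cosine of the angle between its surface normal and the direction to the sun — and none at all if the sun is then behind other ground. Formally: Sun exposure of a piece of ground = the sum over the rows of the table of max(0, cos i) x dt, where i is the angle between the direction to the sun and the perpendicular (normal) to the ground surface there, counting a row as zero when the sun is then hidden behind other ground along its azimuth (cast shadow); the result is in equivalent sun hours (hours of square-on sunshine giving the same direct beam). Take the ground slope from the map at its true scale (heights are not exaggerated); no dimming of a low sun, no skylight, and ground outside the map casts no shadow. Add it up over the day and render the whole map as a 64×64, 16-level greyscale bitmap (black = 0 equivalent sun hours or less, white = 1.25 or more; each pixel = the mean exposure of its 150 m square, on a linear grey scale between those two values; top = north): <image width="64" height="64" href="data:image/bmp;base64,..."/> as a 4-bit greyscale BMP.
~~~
<image width="64" height="64" href="data:image/bmp;base64,Qk12CAAAAAAAAHYAAAAoAAAAQAAAAEAAAAABAAQAAAAAAAAIAAATCwAAEwsAABAAAAAAAAAAAAAAABEREQAiIiIAMzMzAERERABVVVUAZmZmAHd3dwCIiIgAmZmZAKqqqgC7u7sAzMzMAN3d3QDu7u4A////AERERFVVQyERERESIjMzMzMzMzIjMzNEREREMzM0RERDZURWd2VCEAAAAAATMzMzMzMzMiIzNEREREREMiNERERmZmZUMhAAAAAAATVlQzMzNEREMiNERERERFVDIiNERCNVMQAAAAABERJGh3dlREREVVZCI0RERERFVVQhESNEAAAAAAAAFFZomaqph3ZVREVmd1REVWZmVWZlRDIREjMAAAAAAAFGZmeId4iHdmVVZ3d4hlZ4iZmId1MiIyIiIgAAAAAAFHdlVVQzRWdmZmeHZENEV4maqql0IAEjMzIhAAAAAAFYh2VDISI0Vnd3h2QxAAA1ZmZmZTEAASMzMyIgAAAAOJl2VDIiRVVWZ3dUIQAAACMyEQAAAAAiMzMzM5UyNXm7l1QzMjRnh2RDMhAAAAABMyEAAAAAEjMzMzMz////7Ll1QyNERVVVQxAAAAAAAANEMhAAAAE0RDMzMzP////8l1QzRVVDEAAAAAAAAAAAE0RVMQAAE0VUQzMzM93Lu7qGVDRVQgAAAAAAAAAAAAASNFd1IAJFZlVEMzMziHdmZ3dlREIAAAAAAAAAAAAAABIjRndkNXeHdUREREQjREIjRUREMAAAAAAAAAAAAAABEjRFZ3ZnmamHVERERAAAAAAAEjQhAAAAAAAAAAABEREjVlVVZniaqph1RERFAAAAAAABNCERIhAAAAAAEjMiI0aIdURWeJmZmYdVVWYAAAAAAAJEIiMzIgAAASM0QzNGiqhkNEeIh2Z5mXZneAAAAAAAJFMiMzMzIQAjRERDNGiYdUM0WJh1MzaJmIh3AAAAAAE1QzMzMzM0RERERERFZmVEREV5l1MQATaIdTIgAAABI0VVVEMzM0VmZVRDRFZUMjNEV4hkEAAAATQhAIQzMzM0Vmd2RDMzNEVmVCIiNWUyIjRodSAAAAAAAAAAmYdURFZmZnZEMzMiI0VTEAASRVQyNGZBAAAAAAAAAABDMzNWd3ZVVEQzMyISI0MQAAASRUREVBAAAAAAAAAAFBESNXd3ZEMzMzMzMyMzMyERAAASREQxAAAAAAAAABRmIzRWZmVDMiIzM0RFVVQyIzMxAAASMhAAAAAAAAAUZmZmZVVWZUMyIjMzRGeIZCEjRVUgAAAAAAAAAAASRFZmZYdlVVZmZUMzRDNFaIZBASNFaIQAAAAAAAAAEjRWZmZmd3dlVmZmVFZUNEVmQQABNFVoq5MAAAAAABI0RVZmZmZWiHVEVVVVZ2RERVMAAAJGZ2eKvHEAAAABNFZmVnh3ZlaIZUREVmZnZERVQQAAJXmZh2eapxAAABJGd3d5zLmHVoiHZUVoiIdUVWUgAAJqu7mHZmeIUQABI1eIiK7//stWebunVXmahUVmUgAAJ6updlRERnh0EBI1eJms7////4doq7llVomFV2QQABSKqFMhERETRndlRGeaqs/+zf//qXZ4iHVDV3Z3QQACaaljEREQAAFGm7upmZmqzcmJz/+ph2ZniGQ0VWQhEkeIdCESIyEQFHm8zLqph4mpZFZ3mqmHZWaJhkM0RDNFeGMQASMzMyI1eKqqqZdmi7hURCEjeIdlVXiYUzMzRFZ3UgACMzMzIiI1eJmqmZrNuGVTEAASNFVVaIhjIiI0VmZkERNERDMiEAE2m97u7+yXd2MAAAAAAkVmZ2MRJFeIhmZURWZlRDIQACe////8gyRmUgAAAAAAFFMjVCSL3tyXVFVniZh1RCEAOM3cqWMAATQiEAAAAAACIAA0WN///ZZDRWZ4mph2UxJGZUMhAAAAAAAQAAAAAAEAAAFImZmYZCNWUyI1eImqh0EAEhAAAAAAABEAAAAAAAAAABIRAAERI0MhAAASWM7rMAABEAAAAAAAEhEAAAAAAAAAAAAAAAASIRAAAAA1Z4cgAAAAAAAAAAASIQAAAAAAAAAAAAAAACMzIhAAASEAARAAAAAAAAAAADMyEAAAAAAAAAAAAAACREMzIQASAAAAAAAAAAAAAAABMyEQAAAAAAAAAAAAABNEMzQzIiEAAAAAAAAAAAAAAAEhACEAAAAAAAAAAAACREMzRERDMhAAAAAAAAAAAAAAAhAAMQAAAAAAABERETREQzM0REQzIQAAAAAAAAAAAAABAABDEBEAAAASRWZlVEQzMzNEREQyEAAREAAAAAAAAAAAAFQzMzNDESNEVlVERDMzMzM0RDMhARIhAAEREREAAAAAVVVVRWUyIiMzRERDMzMzMzM0MyIREiEAEiIiIiEQAAJWd1QzIzIhIiIzQzMzMzMzMzMzMzIRIiIiMzMiIiAAJFZ3UyIjQyIiIiMzMzMzMzMzMzMzMyIiIiIzMzMzMhRnNXdTIiNEIiIiIzMzMzMzMzMzMzMzMzMzM0REQzRVeZkTVUMiIjQzMzMzMzM0REMzMzMzMzNERVVVVVZnd3eJmQE0MyIRIzMzMzMzMzNERDMzMzM0RFVVVlVVZ5qqmHiHESIzMiIjMzMzMzMzMzREQzM0M0RFVVVVRERGiZh3dlUREkRDIiIzMzMyIiMzM0REREREREVURDMzMiIiIRNDIhEBNUMhEjMzMzIiIjMzRERERERERDMzIiIiEAAAAAAAAAATQzIiMzMzMzMzMzREREREREQzMzMiIzMhAAAAAAAQAAAiIiMzMzMzMzM0REREREREQzMzMzMzMzIAAAAAACIAASIzMzMzM0REQzRERERDNERDMzMzMzMzMyAAAAAA"/>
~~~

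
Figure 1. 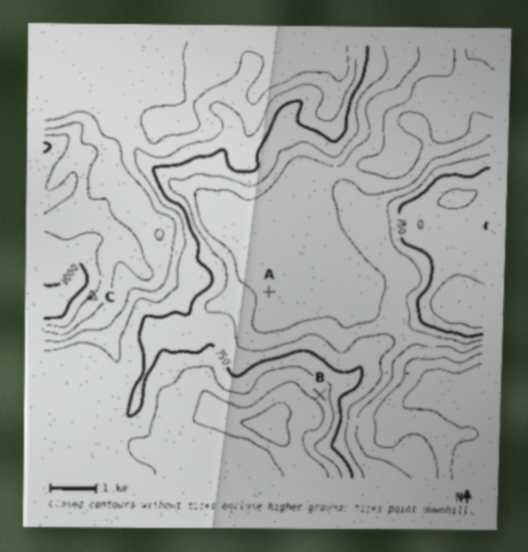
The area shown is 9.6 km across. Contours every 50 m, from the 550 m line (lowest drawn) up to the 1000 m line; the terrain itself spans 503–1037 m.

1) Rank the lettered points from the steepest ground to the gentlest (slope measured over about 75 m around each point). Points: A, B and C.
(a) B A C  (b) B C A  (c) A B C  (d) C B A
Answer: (d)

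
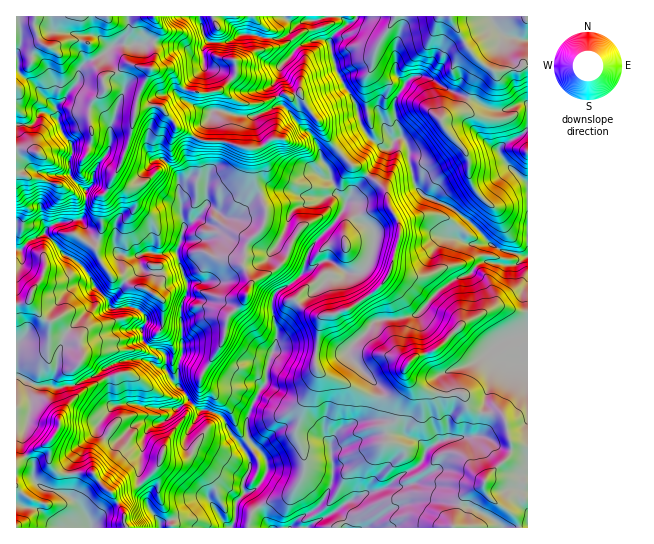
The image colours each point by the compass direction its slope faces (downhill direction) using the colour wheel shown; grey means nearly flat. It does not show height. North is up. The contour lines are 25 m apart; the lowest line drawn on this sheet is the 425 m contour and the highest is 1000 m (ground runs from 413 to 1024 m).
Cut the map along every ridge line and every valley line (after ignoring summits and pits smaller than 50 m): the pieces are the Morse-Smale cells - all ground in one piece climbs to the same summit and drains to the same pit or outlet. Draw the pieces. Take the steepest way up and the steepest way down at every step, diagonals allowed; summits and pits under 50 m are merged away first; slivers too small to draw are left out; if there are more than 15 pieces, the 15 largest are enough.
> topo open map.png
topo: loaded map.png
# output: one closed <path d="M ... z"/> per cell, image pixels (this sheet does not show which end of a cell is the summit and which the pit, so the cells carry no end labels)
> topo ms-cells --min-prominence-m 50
<path d="M355 16l-69 0 1 4 10 5-16 14-40-4-16 8-14 0-6-5-6-22-70 0-1 23 5 5 41 0 7 1 13 8 8-2 2 6 0 10-17 19-4 9 0 5-9-8-15 3-4 4-2 20-6 22 0 9 2 5 6 5 7-1 4 2 13 16 0 17 5 35-7 24-31-1-8 4-12 0-7-3-6-8-18-5-15-21 4-5 3-23-17-16-16 0-5 6-8 20-1 5 5 28 21 22 5 1 12 9 10 19 16 17 2 6 20-1 10 4 6 7 0 4-6 7 2 12 8 7 14 6 2 7-2 8-19-9-20 0-21 9 4 13 0 17 6 7-18 19 0 5 6 6 12 5 23-18 12-2 9 2-6 2-6 6-4 10-4 42 8 10 1 13 12 16 1 6 184 0-2-10-8-7 30-18 24-6 10-11 16-8 9-10 1-11-6-6-24-8-26 3-34 13-4 4 0-10 4-8 6-6 13-6 16-4 7-10 2-12-12-2-46-22-5-6 0-13-2-2-13-3-28 1 3-5 1-16 16-22 36-28 12-2 5-5 13 1 4-2 6-9 4-13 2-15-3-5-12-10-3-8-6-7-6-1 23-28-21-14-18-20-9-18-12-14-8-15 4-36-15-15-4 0 20-12 12-2 12-5 8-1 6 5 8-5 5-5z"/><path d="M450 16l-55 0-18 29-14-2-21-15-11 11 0 10 5 21 21 37 4 19 7 11 15 11 7 0 9-11 6 4 4 9 0 13 6 22 11 12 28 12 21 18 16 18 15 7 21 4 1-71-20-19-9-16 3-5 26-15 0-21-6-1-16 11-20 0-15-6-13 0-13 4 12-5 8-7 7-20 11-18 0-4-18-18z"/><path d="M158 43l-11 0-4 2-26-1-6 3-8 8-17 8-6 6-1 12-14 17-9 8 5 25 11 14-3 29 18 17-3 23-4 5 15 21 18 5 6 8 7 3 12 0 8-4 31 1 7-24-5-35 0-17-13-16-4-2-7 1-6-5-2-5 0-9 6-22 2-20 4-4 14-3 9 7 7-17 14-12 1-13-2-6-8 2-13-8z"/><path d="M527 256l-14 9-30-4-5 3-9 11-10 2-17 11-25 27-42 6-23 24-4 8 12 16 19 18 0 10 10-1 11-9 4-8 1-10 2 8 6 6 16 9 13 3 20-2 8 15 12 5 19 0 4 6 6 23 16 5z"/><path d="M405 369l-1 10-4 8-9 8-12 3-2 11-7 10-16 4-13 6-6 6-4 8 0 10 38-17 26-3 24 8 6 6-1 11-9 10-16 8-10 11-24 6-30 18 8 7 2 9 22 1 14-12 18-11 22-6 12 0 37 8 19 9 13 12 25 0 1-81-17-5-6-23-4-6-19 0-12-5-8-15-20 2-13-3-16-9-6-6z"/><path d="M105 368l-10 8-17 8-17 4-11-3-11 2-23-10 0 45 12 0-7 21 2 8 10 14 2 16 8 7 28 9 12 13 8 18 68 0 1-6-12-16-1-13-8-10 4-42 4-10 6-6 6-2-9-2-12 2-23 18-8-2-10-9 0-5 18-19-6-7 0-17z"/><path d="M45 233l-15 7-9 11-5-1 0 125 23 12 11-2 11 3 17-4 17-8 15-11 16-5 20 0 19 9 2-8-2-7-14-6-8-7-2-12 6-7-2-7-4-4-10-4-20 1-2-6-16-17-10-19-12-9-5-1z"/><path d="M402 137l-5 2-7 9-9 5-13 22 17 15 4 16 11 20 0 9-11 39-15 18-21 15-20 8-8 0-4 3-4 35 29 0 29-32 42-6 25-27 17-11 10-2 9-11 5-3 30 4 14-8-21-5-15-7-16-18-21-18-28-12-11-12-6-22 0-13z"/><path d="M127 16l-110 0-1 107 5 2 12-1 9-12 7 1 8 6-1-13 20-21 3-4 1-12 6-6 17-8 14-11 16 1-5-6 1-13z"/><path d="M369 176l-14 14-8 12 8 5 5 12 11 8 4 7-2 15-5 16-9 8-13-1-5 5-12 2-16 14-16 11-20 25-3 22 27-2 14 4 6-35 4-3 8 0 20-8 21-15 14-15 12-42 0-9-11-20-4-16z"/><path d="M527 16l-76 1 17 32 15 14 0 4-11 18-4 16-15 14 18-2 15 6 20 0 7-3 6-7 9-2z"/><path d="M337 23l-26 8-6 0-17 11 16 16-4 36 8 15 12 14 9 18 18 20 22 14 12-22 7-4-7-2-16-14-6-15-2-11-21-37-5-21 0-10 10-10 0-3z"/><path d="M45 112l-4 1-8 11-17 1 0 124 5 2 9-11 15-7-5-28 11-27 3-3 15-1 3-29-9-11-4-13z"/><path d="M26 423l-10 0 0 104 74 1 1-3-8-15-12-13-28-9-8-7-2-16-8-8-4-11z"/><path d="M433 499l-12 0-22 6-18 11-13 11 133 0-12-11-19-9z"/>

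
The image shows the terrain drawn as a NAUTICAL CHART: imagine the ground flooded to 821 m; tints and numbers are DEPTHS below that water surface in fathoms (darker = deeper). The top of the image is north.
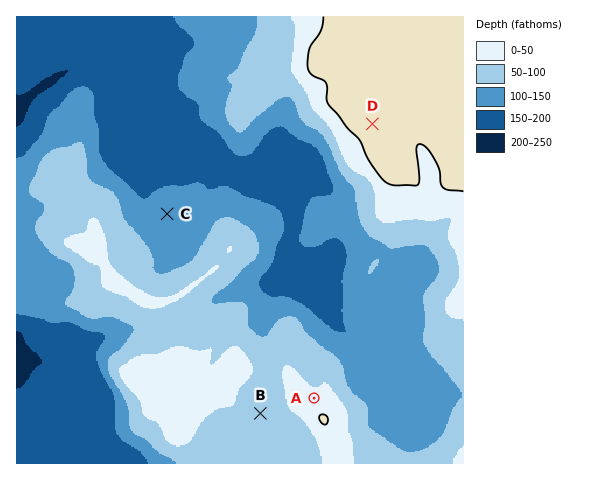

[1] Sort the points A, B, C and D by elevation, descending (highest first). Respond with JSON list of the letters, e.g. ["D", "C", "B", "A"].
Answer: ["D", "A", "B", "C"]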